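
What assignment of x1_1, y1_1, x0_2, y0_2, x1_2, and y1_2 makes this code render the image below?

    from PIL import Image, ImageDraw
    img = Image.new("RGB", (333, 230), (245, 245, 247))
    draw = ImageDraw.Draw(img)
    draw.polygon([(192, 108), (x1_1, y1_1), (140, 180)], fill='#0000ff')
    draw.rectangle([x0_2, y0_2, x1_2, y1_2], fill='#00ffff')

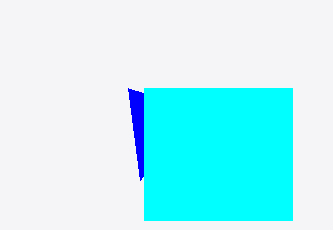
x1_1 = 128
y1_1 = 88
x0_2 = 144
y0_2 = 88
x1_2 = 292
y1_2 = 220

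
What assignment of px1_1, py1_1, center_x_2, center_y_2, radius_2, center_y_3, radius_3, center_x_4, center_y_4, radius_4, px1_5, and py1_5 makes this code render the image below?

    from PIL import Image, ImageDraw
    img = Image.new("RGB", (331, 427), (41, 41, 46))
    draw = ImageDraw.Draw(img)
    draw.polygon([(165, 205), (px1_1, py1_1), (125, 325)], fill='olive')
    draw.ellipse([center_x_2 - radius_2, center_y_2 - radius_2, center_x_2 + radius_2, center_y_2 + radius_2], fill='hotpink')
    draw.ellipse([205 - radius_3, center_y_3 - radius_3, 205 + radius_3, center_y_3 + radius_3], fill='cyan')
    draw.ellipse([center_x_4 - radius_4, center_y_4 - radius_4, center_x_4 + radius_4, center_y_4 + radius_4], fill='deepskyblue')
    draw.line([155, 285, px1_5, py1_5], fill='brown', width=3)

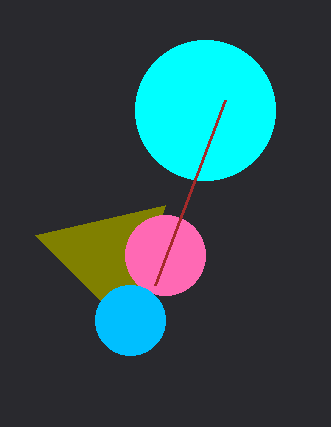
px1_1 = 35
py1_1 = 235
center_x_2 = 165
center_y_2 = 255
radius_2 = 40
center_y_3 = 110
radius_3 = 70
center_x_4 = 130
center_y_4 = 320
radius_4 = 35
px1_5 = 225
py1_5 = 100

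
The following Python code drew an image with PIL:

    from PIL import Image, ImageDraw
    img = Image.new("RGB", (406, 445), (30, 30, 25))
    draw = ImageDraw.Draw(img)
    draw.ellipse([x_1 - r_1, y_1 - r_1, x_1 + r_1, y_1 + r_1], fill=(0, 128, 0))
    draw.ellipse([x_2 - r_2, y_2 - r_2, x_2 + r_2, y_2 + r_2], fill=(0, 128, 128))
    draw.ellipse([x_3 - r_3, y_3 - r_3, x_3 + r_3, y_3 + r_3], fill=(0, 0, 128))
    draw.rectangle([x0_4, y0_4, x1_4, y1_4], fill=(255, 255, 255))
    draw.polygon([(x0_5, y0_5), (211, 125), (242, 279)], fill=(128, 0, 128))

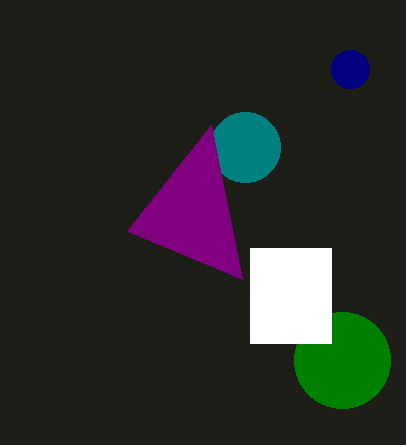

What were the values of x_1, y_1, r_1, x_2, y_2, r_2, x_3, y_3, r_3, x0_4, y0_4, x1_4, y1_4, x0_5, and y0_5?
x_1 = 342, y_1 = 360, r_1 = 48, x_2 = 245, y_2 = 147, r_2 = 35, x_3 = 350, y_3 = 69, r_3 = 19, x0_4 = 250, y0_4 = 248, x1_4 = 331, y1_4 = 343, x0_5 = 127, y0_5 = 231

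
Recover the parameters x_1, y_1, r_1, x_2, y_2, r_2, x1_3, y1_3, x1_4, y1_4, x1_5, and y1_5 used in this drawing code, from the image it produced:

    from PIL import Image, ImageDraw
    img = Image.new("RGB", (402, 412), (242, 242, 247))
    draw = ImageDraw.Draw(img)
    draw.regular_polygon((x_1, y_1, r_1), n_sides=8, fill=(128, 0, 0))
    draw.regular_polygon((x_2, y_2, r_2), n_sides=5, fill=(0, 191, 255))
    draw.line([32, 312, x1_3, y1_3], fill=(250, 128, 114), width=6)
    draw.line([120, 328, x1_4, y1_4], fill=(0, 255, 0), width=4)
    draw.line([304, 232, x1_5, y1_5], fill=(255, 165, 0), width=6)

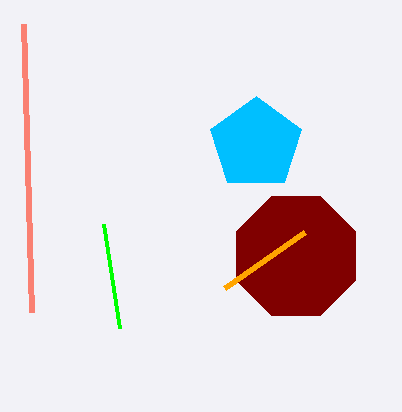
x_1 = 296
y_1 = 256
r_1 = 64
x_2 = 256
y_2 = 144
r_2 = 48
x1_3 = 24
y1_3 = 24
x1_4 = 104
y1_4 = 224
x1_5 = 224
y1_5 = 288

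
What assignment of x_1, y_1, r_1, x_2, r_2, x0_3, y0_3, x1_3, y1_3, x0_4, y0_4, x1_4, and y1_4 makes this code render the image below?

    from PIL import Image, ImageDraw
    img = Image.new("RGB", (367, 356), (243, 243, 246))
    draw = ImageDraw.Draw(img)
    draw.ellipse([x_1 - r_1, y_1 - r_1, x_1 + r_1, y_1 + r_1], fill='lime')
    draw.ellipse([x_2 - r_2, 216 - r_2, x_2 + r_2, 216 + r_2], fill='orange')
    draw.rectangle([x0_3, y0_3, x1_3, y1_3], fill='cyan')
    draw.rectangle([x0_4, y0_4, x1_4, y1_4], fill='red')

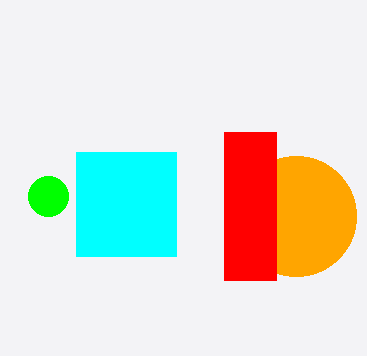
x_1 = 48; y_1 = 196; r_1 = 20; x_2 = 296; r_2 = 60; x0_3 = 76; y0_3 = 152; x1_3 = 176; y1_3 = 256; x0_4 = 224; y0_4 = 132; x1_4 = 276; y1_4 = 280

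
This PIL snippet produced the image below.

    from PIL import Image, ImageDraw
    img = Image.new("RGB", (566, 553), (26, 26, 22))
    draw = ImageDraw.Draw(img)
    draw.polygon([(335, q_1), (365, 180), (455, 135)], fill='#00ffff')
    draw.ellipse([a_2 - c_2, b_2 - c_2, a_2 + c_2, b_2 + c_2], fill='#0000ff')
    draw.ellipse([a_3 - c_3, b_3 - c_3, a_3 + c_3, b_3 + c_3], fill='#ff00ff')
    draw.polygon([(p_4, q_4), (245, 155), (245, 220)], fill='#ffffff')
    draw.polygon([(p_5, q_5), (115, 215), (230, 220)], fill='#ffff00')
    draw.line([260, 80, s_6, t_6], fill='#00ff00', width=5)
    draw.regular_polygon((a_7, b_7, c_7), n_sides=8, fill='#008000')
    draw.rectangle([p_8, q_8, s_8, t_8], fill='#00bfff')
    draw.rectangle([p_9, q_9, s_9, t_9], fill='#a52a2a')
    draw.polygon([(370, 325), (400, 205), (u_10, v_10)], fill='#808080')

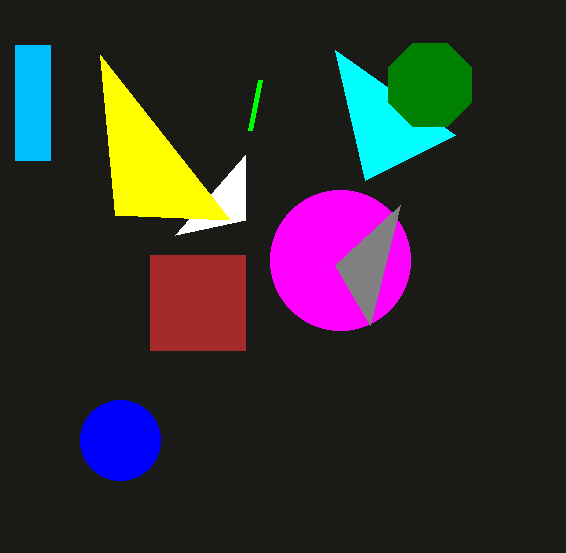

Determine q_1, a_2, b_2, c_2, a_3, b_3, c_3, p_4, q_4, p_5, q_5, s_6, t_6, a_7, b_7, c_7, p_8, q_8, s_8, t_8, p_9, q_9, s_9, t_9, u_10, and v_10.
q_1 = 50; a_2 = 120; b_2 = 440; c_2 = 40; a_3 = 340; b_3 = 260; c_3 = 70; p_4 = 175; q_4 = 235; p_5 = 100; q_5 = 55; s_6 = 250; t_6 = 130; a_7 = 430; b_7 = 85; c_7 = 45; p_8 = 15; q_8 = 45; s_8 = 50; t_8 = 160; p_9 = 150; q_9 = 255; s_9 = 245; t_9 = 350; u_10 = 335; v_10 = 265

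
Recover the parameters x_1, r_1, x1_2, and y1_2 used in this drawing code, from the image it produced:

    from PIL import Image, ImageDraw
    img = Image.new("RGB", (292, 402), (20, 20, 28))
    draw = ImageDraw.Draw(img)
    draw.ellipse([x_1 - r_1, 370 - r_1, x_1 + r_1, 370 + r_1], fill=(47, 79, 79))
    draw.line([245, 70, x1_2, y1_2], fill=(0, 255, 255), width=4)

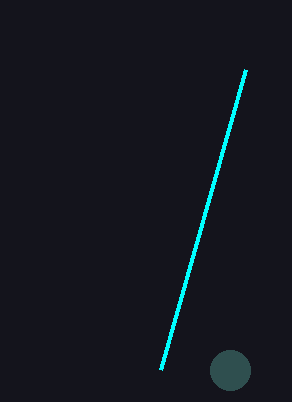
x_1 = 230; r_1 = 20; x1_2 = 160; y1_2 = 370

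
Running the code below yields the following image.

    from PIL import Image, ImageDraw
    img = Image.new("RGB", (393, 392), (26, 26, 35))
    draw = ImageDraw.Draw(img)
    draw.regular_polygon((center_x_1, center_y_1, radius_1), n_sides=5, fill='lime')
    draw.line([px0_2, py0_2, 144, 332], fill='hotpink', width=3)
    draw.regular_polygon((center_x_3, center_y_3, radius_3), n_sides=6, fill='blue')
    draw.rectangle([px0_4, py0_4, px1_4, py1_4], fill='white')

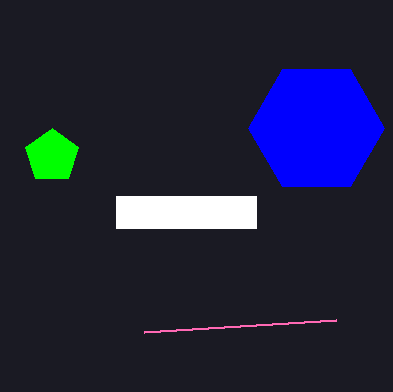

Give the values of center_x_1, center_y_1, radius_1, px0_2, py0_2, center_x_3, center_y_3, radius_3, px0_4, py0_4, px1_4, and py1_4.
center_x_1 = 52; center_y_1 = 156; radius_1 = 28; px0_2 = 336; py0_2 = 320; center_x_3 = 316; center_y_3 = 128; radius_3 = 68; px0_4 = 116; py0_4 = 196; px1_4 = 256; py1_4 = 228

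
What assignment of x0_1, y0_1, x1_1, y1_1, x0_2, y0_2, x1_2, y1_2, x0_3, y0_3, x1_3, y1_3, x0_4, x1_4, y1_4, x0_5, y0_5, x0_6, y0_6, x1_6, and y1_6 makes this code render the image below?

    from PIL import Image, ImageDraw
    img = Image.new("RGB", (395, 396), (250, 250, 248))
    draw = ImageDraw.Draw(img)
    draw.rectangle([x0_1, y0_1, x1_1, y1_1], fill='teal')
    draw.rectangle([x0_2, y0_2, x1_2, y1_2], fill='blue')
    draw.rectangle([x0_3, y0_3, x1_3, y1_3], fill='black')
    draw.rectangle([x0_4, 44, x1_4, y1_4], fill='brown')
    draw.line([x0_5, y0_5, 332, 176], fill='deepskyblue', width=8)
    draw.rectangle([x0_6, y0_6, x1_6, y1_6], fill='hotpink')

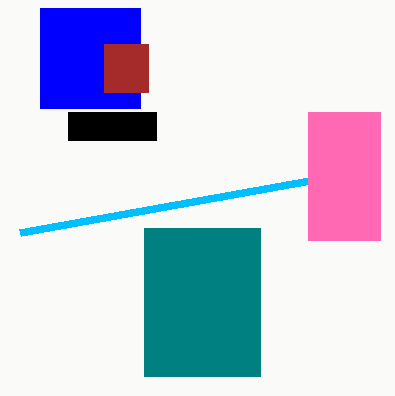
x0_1 = 144, y0_1 = 228, x1_1 = 260, y1_1 = 376, x0_2 = 40, y0_2 = 8, x1_2 = 140, y1_2 = 108, x0_3 = 68, y0_3 = 112, x1_3 = 156, y1_3 = 140, x0_4 = 104, x1_4 = 148, y1_4 = 92, x0_5 = 20, y0_5 = 232, x0_6 = 308, y0_6 = 112, x1_6 = 380, y1_6 = 240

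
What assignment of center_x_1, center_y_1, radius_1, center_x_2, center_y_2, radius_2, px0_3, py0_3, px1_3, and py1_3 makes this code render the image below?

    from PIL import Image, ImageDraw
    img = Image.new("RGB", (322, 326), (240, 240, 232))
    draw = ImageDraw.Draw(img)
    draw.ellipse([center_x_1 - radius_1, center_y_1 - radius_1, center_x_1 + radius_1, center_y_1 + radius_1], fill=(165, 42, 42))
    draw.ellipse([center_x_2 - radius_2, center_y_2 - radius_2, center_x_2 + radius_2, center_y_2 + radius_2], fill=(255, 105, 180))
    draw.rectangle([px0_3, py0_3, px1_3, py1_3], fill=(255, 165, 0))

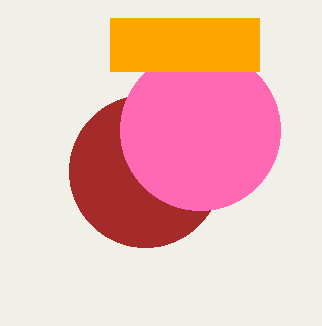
center_x_1 = 145; center_y_1 = 171; radius_1 = 76; center_x_2 = 200; center_y_2 = 130; radius_2 = 80; px0_3 = 110; py0_3 = 18; px1_3 = 259; py1_3 = 71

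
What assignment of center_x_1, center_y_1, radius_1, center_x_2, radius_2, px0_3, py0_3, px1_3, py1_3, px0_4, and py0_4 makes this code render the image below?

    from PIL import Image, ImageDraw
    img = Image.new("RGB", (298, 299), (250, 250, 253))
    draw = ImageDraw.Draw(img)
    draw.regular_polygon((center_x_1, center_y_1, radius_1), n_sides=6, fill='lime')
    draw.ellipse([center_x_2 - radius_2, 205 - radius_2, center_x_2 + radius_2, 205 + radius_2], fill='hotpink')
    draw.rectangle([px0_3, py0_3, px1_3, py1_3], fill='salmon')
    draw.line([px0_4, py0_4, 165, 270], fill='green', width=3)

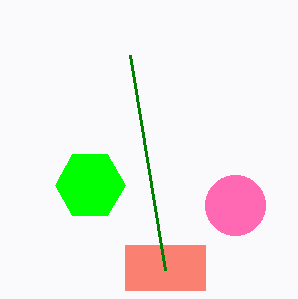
center_x_1 = 90
center_y_1 = 185
radius_1 = 35
center_x_2 = 235
radius_2 = 30
px0_3 = 125
py0_3 = 245
px1_3 = 205
py1_3 = 290
px0_4 = 130
py0_4 = 55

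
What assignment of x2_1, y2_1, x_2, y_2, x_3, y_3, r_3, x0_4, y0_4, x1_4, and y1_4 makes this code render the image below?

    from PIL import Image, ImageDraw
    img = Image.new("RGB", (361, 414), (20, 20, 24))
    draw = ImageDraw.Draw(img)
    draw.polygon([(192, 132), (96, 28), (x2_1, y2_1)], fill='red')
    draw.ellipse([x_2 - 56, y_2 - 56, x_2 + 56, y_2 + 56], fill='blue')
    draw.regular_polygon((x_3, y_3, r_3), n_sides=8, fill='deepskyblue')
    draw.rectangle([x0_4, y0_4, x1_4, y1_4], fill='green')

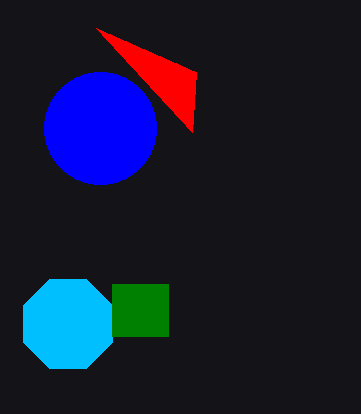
x2_1 = 196, y2_1 = 72, x_2 = 100, y_2 = 128, x_3 = 68, y_3 = 324, r_3 = 48, x0_4 = 112, y0_4 = 284, x1_4 = 168, y1_4 = 336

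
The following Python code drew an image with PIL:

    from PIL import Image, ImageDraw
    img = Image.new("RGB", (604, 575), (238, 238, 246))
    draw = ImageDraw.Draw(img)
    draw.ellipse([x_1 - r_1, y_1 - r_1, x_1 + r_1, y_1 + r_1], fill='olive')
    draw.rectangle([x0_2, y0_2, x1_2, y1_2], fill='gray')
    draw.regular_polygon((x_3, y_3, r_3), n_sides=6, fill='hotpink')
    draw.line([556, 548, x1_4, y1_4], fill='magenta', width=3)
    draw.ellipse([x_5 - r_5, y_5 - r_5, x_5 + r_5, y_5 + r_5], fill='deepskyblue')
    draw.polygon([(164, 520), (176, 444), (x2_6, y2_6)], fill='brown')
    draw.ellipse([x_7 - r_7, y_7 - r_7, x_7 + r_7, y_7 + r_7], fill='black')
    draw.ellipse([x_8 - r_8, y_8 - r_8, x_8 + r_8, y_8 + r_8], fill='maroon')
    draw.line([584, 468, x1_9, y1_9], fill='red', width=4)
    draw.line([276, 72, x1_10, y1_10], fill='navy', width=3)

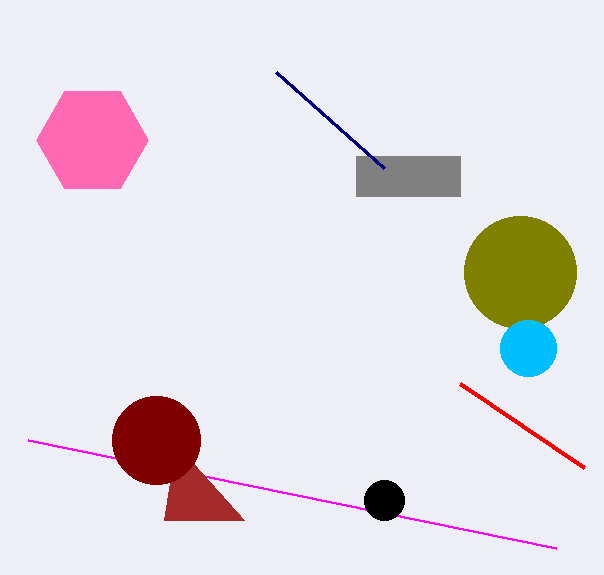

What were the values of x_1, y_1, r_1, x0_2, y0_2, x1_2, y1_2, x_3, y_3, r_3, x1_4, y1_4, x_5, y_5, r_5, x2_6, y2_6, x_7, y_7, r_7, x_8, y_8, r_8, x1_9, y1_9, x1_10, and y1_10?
x_1 = 520, y_1 = 272, r_1 = 56, x0_2 = 356, y0_2 = 156, x1_2 = 460, y1_2 = 196, x_3 = 92, y_3 = 140, r_3 = 56, x1_4 = 28, y1_4 = 440, x_5 = 528, y_5 = 348, r_5 = 28, x2_6 = 244, y2_6 = 520, x_7 = 384, y_7 = 500, r_7 = 20, x_8 = 156, y_8 = 440, r_8 = 44, x1_9 = 460, y1_9 = 384, x1_10 = 384, y1_10 = 168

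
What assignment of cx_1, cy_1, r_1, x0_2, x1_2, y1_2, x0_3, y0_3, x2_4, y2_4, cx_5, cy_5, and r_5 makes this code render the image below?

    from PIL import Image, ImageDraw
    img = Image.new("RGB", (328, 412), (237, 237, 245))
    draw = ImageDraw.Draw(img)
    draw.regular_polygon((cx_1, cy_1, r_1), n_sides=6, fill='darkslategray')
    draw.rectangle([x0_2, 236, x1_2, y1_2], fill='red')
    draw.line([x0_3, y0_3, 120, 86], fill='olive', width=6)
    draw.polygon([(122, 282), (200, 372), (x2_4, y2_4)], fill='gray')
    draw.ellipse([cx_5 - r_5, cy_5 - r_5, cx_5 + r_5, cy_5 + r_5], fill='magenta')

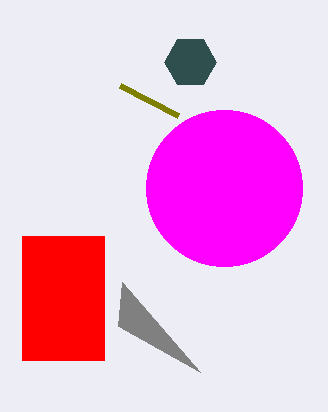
cx_1 = 190; cy_1 = 62; r_1 = 26; x0_2 = 22; x1_2 = 104; y1_2 = 360; x0_3 = 178; y0_3 = 116; x2_4 = 118; y2_4 = 326; cx_5 = 224; cy_5 = 188; r_5 = 78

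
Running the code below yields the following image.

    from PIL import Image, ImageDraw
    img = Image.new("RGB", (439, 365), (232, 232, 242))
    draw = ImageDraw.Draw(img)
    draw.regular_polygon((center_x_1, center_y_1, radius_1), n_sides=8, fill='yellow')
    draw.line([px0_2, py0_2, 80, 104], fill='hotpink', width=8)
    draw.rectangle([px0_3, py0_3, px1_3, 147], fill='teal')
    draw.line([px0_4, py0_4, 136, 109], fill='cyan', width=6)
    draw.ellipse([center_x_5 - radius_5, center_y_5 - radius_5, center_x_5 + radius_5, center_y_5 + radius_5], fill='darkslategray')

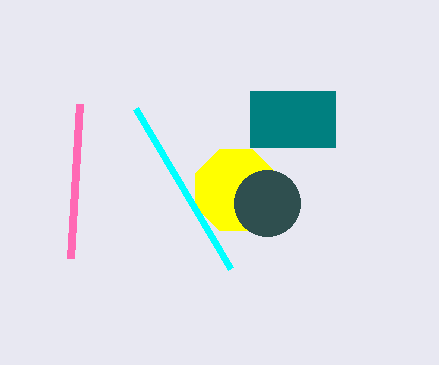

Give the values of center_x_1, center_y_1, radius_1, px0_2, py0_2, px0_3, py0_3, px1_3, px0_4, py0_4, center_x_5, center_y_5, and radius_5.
center_x_1 = 236; center_y_1 = 190; radius_1 = 44; px0_2 = 71; py0_2 = 258; px0_3 = 250; py0_3 = 91; px1_3 = 335; px0_4 = 231; py0_4 = 269; center_x_5 = 267; center_y_5 = 203; radius_5 = 33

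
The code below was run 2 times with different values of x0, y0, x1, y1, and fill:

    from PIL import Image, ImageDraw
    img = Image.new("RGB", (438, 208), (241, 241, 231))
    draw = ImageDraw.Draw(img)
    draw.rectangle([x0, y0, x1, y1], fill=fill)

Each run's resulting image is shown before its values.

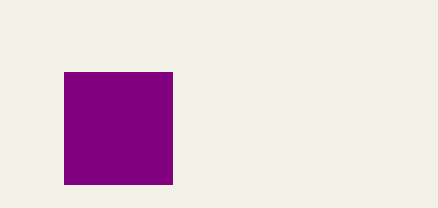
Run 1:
x0 = 64, y0 = 72, x1 = 172, y1 = 184, fill = 'purple'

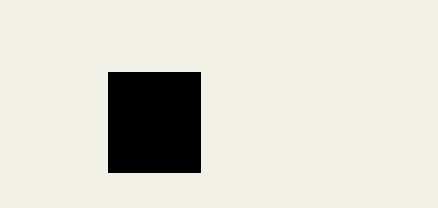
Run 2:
x0 = 108; y0 = 72; x1 = 200; y1 = 172; fill = 'black'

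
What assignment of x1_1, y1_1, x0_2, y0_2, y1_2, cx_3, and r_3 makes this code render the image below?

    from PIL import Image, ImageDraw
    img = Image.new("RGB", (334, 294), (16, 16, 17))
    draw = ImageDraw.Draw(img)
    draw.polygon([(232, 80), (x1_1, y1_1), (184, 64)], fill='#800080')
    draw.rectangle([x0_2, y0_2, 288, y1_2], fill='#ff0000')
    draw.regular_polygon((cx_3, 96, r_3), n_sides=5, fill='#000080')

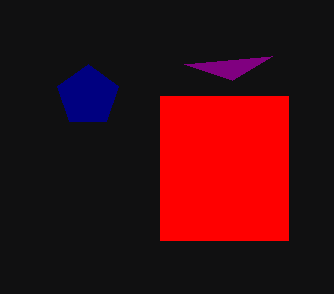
x1_1 = 272
y1_1 = 56
x0_2 = 160
y0_2 = 96
y1_2 = 240
cx_3 = 88
r_3 = 32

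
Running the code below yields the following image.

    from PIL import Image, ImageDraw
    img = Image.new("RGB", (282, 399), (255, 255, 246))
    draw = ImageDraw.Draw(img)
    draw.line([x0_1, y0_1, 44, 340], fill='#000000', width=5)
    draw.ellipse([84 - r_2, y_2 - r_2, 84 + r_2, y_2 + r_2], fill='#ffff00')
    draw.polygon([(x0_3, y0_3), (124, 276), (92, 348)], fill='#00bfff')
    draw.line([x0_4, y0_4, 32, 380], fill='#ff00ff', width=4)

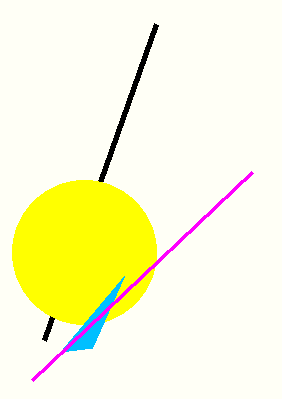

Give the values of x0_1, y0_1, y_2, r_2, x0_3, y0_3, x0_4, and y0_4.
x0_1 = 156; y0_1 = 24; y_2 = 252; r_2 = 72; x0_3 = 60; y0_3 = 352; x0_4 = 252; y0_4 = 172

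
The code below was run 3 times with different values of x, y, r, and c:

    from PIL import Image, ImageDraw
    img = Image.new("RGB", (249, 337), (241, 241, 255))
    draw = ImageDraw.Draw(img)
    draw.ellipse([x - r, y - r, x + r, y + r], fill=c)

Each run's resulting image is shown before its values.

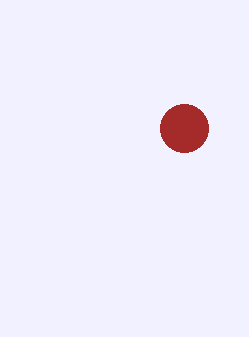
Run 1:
x = 184
y = 128
r = 24
c = 'brown'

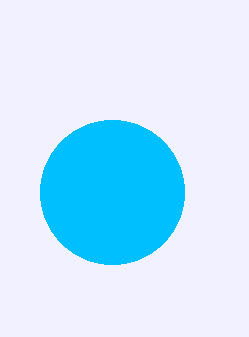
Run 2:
x = 112, y = 192, r = 72, c = 'deepskyblue'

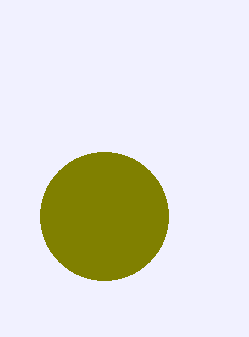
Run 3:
x = 104
y = 216
r = 64
c = 'olive'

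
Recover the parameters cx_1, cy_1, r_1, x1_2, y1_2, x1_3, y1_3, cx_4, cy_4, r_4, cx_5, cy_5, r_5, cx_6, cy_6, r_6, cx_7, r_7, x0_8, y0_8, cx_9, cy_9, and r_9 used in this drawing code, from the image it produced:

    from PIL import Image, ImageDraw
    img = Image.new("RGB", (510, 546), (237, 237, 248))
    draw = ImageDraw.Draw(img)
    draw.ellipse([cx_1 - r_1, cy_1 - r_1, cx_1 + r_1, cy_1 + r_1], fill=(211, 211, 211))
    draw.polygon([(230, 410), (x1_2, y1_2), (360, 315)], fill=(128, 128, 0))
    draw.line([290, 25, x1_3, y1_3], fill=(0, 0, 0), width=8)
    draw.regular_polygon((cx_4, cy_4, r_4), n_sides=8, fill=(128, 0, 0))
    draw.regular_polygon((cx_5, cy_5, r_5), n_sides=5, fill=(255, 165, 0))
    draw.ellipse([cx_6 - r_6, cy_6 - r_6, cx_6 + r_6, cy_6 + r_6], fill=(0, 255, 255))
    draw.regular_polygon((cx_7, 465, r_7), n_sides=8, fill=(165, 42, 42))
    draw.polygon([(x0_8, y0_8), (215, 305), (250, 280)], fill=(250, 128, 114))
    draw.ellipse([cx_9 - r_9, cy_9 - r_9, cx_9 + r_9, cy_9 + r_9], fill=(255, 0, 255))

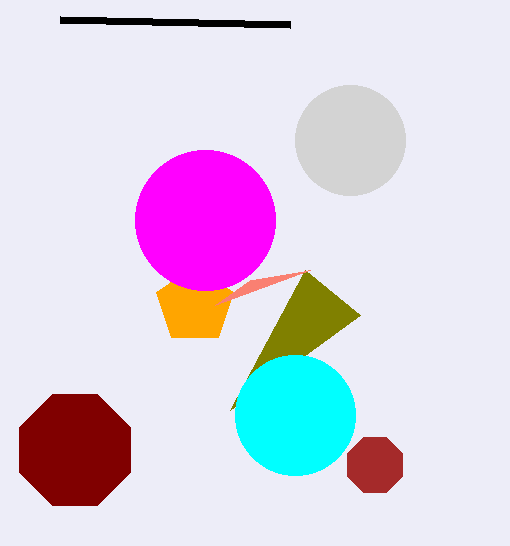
cx_1 = 350, cy_1 = 140, r_1 = 55, x1_2 = 305, y1_2 = 270, x1_3 = 60, y1_3 = 20, cx_4 = 75, cy_4 = 450, r_4 = 60, cx_5 = 195, cy_5 = 305, r_5 = 40, cx_6 = 295, cy_6 = 415, r_6 = 60, cx_7 = 375, r_7 = 30, x0_8 = 310, y0_8 = 270, cx_9 = 205, cy_9 = 220, r_9 = 70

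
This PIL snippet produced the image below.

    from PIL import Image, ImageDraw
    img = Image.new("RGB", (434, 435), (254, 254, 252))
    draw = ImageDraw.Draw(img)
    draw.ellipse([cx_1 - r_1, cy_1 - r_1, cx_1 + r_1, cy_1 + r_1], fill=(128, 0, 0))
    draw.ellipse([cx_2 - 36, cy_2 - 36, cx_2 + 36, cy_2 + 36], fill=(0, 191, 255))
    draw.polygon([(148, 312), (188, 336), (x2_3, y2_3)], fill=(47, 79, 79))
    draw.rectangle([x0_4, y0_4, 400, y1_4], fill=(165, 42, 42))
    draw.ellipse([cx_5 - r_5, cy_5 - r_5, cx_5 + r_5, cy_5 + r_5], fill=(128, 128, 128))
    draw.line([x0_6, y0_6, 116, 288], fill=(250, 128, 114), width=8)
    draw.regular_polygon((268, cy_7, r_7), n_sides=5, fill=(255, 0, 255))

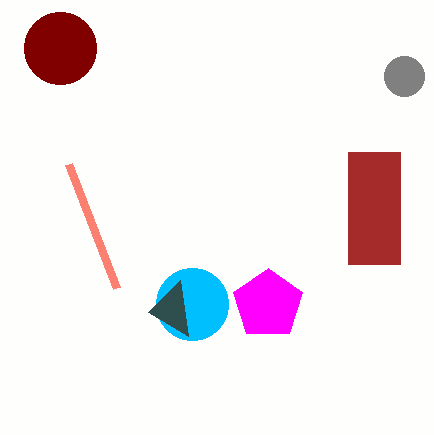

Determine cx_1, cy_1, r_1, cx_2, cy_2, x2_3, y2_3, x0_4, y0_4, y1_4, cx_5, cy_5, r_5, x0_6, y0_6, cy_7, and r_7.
cx_1 = 60, cy_1 = 48, r_1 = 36, cx_2 = 192, cy_2 = 304, x2_3 = 180, y2_3 = 280, x0_4 = 348, y0_4 = 152, y1_4 = 264, cx_5 = 404, cy_5 = 76, r_5 = 20, x0_6 = 68, y0_6 = 164, cy_7 = 304, r_7 = 36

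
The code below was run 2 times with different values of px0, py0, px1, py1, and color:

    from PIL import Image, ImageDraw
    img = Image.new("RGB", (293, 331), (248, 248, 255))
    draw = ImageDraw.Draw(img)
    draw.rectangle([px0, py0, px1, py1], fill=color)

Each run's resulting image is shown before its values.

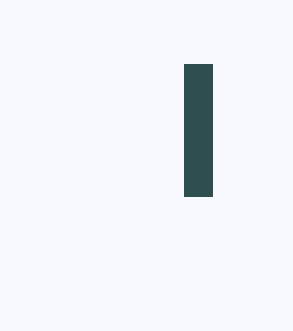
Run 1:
px0 = 184
py0 = 64
px1 = 212
py1 = 196
color = 'darkslategray'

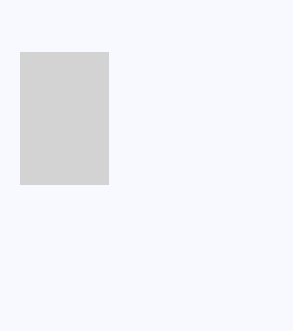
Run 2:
px0 = 20; py0 = 52; px1 = 108; py1 = 184; color = 'lightgray'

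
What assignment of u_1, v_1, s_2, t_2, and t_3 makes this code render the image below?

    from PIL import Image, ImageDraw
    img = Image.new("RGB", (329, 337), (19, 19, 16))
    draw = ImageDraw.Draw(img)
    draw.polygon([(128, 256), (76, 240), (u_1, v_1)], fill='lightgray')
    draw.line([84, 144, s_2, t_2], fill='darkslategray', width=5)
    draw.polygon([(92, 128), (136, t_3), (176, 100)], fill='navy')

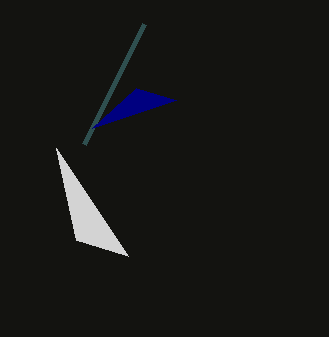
u_1 = 56
v_1 = 148
s_2 = 144
t_2 = 24
t_3 = 88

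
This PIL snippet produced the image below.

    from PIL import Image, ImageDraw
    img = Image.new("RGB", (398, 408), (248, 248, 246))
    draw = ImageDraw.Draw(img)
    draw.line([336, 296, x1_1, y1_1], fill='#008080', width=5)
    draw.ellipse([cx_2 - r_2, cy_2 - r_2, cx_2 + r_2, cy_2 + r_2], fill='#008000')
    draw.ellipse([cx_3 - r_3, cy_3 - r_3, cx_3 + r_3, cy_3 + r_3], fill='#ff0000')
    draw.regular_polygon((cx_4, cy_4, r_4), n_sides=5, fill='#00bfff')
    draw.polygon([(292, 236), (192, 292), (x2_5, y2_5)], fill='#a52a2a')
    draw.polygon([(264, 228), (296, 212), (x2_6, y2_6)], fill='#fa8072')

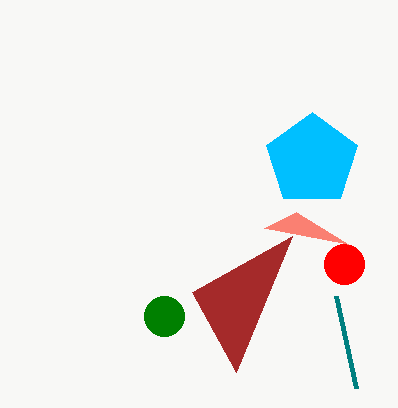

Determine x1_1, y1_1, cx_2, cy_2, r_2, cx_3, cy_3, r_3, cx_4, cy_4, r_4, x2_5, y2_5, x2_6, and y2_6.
x1_1 = 356
y1_1 = 388
cx_2 = 164
cy_2 = 316
r_2 = 20
cx_3 = 344
cy_3 = 264
r_3 = 20
cx_4 = 312
cy_4 = 160
r_4 = 48
x2_5 = 236
y2_5 = 372
x2_6 = 348
y2_6 = 244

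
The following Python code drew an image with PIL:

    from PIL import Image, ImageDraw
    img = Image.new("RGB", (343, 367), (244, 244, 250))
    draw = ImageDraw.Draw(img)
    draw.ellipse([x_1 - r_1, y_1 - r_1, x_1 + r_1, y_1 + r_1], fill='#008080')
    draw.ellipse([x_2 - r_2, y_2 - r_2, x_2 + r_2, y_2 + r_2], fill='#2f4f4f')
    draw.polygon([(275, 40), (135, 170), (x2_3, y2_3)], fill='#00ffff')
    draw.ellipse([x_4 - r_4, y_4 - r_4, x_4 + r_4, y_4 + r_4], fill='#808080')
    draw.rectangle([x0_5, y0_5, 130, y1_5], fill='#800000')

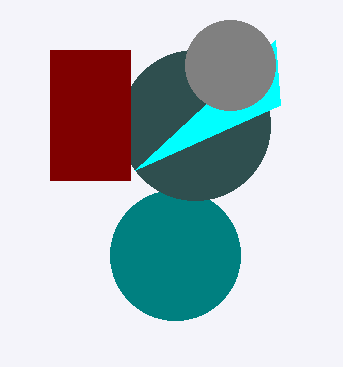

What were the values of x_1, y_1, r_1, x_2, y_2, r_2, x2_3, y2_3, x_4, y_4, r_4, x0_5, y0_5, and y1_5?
x_1 = 175
y_1 = 255
r_1 = 65
x_2 = 195
y_2 = 125
r_2 = 75
x2_3 = 280
y2_3 = 105
x_4 = 230
y_4 = 65
r_4 = 45
x0_5 = 50
y0_5 = 50
y1_5 = 180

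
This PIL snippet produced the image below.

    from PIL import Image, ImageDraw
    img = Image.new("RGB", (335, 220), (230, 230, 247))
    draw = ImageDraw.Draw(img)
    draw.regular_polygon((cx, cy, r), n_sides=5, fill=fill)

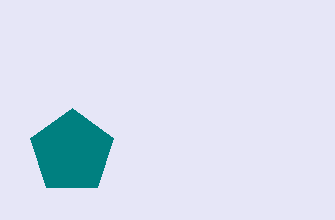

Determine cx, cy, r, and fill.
cx = 72
cy = 152
r = 44
fill = 'teal'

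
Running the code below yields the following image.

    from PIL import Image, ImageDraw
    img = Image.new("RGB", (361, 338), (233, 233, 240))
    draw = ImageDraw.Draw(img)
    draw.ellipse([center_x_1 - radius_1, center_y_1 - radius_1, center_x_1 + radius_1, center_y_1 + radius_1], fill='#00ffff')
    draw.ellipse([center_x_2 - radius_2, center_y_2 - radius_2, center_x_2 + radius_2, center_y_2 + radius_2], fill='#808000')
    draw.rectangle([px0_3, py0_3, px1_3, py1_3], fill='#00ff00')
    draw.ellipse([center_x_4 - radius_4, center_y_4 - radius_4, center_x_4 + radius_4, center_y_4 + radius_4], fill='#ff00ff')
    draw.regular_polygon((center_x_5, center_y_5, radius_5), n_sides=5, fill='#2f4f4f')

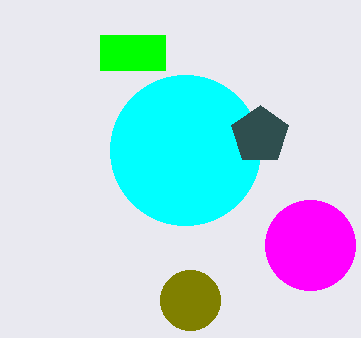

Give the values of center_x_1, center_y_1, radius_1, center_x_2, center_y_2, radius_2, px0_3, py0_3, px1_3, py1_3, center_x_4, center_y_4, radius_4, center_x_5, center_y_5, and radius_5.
center_x_1 = 185
center_y_1 = 150
radius_1 = 75
center_x_2 = 190
center_y_2 = 300
radius_2 = 30
px0_3 = 100
py0_3 = 35
px1_3 = 165
py1_3 = 70
center_x_4 = 310
center_y_4 = 245
radius_4 = 45
center_x_5 = 260
center_y_5 = 135
radius_5 = 30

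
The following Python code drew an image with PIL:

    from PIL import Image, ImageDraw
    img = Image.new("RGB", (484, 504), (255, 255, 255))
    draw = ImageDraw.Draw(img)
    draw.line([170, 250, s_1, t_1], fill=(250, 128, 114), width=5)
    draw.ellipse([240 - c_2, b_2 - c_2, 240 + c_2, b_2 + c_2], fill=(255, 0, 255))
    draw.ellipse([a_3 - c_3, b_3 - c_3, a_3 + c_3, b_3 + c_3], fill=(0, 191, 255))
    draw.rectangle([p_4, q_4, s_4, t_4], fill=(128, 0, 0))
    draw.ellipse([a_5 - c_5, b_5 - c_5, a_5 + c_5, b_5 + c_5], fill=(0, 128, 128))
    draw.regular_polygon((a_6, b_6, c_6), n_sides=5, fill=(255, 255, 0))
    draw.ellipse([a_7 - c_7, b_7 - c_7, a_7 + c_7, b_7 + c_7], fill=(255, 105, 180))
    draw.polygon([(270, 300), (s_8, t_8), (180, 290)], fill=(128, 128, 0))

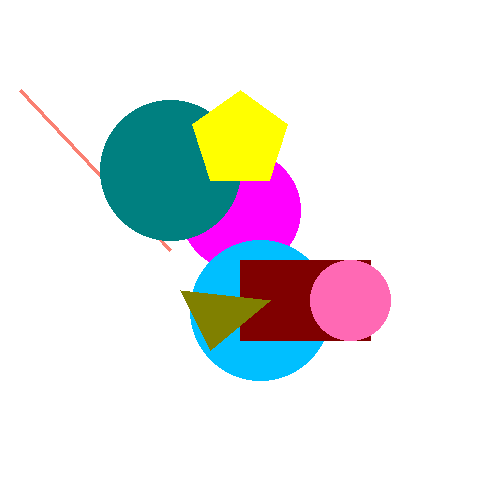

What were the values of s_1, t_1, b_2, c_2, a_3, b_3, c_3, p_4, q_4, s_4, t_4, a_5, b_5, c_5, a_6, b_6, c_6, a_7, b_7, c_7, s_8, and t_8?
s_1 = 20
t_1 = 90
b_2 = 210
c_2 = 60
a_3 = 260
b_3 = 310
c_3 = 70
p_4 = 240
q_4 = 260
s_4 = 370
t_4 = 340
a_5 = 170
b_5 = 170
c_5 = 70
a_6 = 240
b_6 = 140
c_6 = 50
a_7 = 350
b_7 = 300
c_7 = 40
s_8 = 210
t_8 = 350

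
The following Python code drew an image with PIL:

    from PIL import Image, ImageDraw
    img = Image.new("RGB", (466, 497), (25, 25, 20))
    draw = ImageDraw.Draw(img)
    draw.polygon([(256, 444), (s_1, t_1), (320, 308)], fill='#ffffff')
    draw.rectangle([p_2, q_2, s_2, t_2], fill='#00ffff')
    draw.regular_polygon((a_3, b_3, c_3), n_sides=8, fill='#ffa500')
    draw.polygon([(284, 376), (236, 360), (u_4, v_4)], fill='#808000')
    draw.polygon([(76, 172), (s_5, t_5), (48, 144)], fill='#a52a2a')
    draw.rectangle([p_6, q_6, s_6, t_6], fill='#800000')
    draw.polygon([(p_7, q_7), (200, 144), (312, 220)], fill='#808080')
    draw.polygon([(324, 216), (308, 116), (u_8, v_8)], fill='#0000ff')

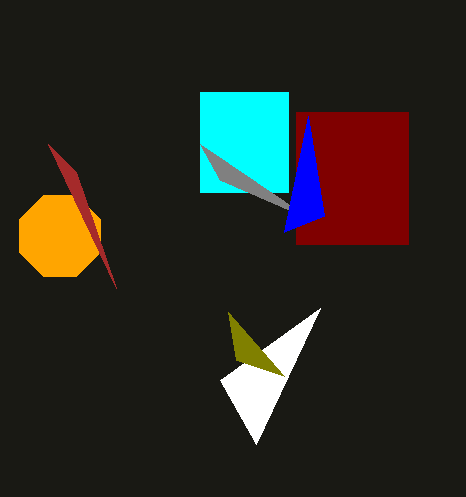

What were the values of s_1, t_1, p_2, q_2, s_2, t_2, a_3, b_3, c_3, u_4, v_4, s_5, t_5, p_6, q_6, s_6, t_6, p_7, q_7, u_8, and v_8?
s_1 = 220
t_1 = 380
p_2 = 200
q_2 = 92
s_2 = 288
t_2 = 192
a_3 = 60
b_3 = 236
c_3 = 44
u_4 = 228
v_4 = 312
s_5 = 116
t_5 = 288
p_6 = 296
q_6 = 112
s_6 = 408
t_6 = 244
p_7 = 220
q_7 = 180
u_8 = 284
v_8 = 232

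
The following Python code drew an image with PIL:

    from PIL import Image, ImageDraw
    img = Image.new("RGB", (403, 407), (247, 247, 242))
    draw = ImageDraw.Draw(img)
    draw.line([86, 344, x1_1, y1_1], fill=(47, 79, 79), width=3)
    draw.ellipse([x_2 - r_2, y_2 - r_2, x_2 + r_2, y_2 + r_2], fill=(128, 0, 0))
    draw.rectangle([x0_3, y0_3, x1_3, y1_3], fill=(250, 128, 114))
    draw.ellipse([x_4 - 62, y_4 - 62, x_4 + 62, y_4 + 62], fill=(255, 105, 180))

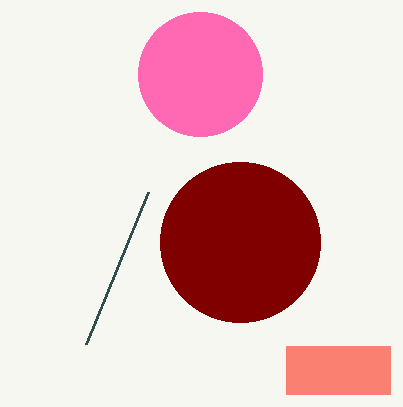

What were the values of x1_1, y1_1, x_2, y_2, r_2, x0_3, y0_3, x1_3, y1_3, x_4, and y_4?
x1_1 = 148
y1_1 = 192
x_2 = 240
y_2 = 242
r_2 = 80
x0_3 = 286
y0_3 = 346
x1_3 = 390
y1_3 = 394
x_4 = 200
y_4 = 74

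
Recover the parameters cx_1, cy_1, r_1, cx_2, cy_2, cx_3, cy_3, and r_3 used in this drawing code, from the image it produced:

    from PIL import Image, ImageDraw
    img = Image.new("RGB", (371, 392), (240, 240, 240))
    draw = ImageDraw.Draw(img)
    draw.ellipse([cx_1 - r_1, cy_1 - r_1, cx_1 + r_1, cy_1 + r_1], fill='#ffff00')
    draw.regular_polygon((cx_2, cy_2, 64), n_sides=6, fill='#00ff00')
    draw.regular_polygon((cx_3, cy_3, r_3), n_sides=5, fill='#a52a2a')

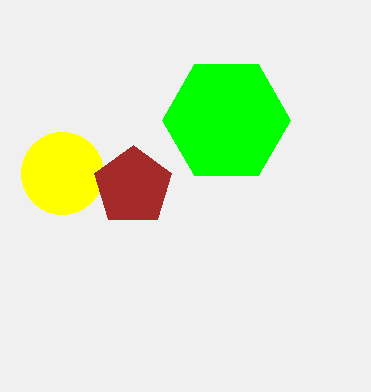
cx_1 = 62, cy_1 = 173, r_1 = 41, cx_2 = 226, cy_2 = 120, cx_3 = 133, cy_3 = 186, r_3 = 41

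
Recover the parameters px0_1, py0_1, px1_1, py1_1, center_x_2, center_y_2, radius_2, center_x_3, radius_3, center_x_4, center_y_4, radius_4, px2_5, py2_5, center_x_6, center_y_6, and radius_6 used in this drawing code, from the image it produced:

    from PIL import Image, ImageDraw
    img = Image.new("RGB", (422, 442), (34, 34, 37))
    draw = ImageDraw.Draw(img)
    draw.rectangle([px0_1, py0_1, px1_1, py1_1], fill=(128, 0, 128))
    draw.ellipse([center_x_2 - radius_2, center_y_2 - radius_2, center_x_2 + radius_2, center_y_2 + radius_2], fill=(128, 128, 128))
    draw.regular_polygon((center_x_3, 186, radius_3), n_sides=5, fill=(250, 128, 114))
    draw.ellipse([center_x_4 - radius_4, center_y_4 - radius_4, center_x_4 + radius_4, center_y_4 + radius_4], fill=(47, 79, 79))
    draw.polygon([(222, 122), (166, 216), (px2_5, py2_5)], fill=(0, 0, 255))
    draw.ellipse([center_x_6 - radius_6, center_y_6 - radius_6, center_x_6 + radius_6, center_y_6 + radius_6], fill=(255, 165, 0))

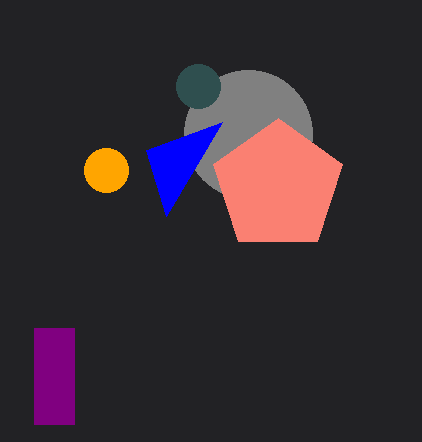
px0_1 = 34
py0_1 = 328
px1_1 = 74
py1_1 = 424
center_x_2 = 248
center_y_2 = 134
radius_2 = 64
center_x_3 = 278
radius_3 = 68
center_x_4 = 198
center_y_4 = 86
radius_4 = 22
px2_5 = 146
py2_5 = 150
center_x_6 = 106
center_y_6 = 170
radius_6 = 22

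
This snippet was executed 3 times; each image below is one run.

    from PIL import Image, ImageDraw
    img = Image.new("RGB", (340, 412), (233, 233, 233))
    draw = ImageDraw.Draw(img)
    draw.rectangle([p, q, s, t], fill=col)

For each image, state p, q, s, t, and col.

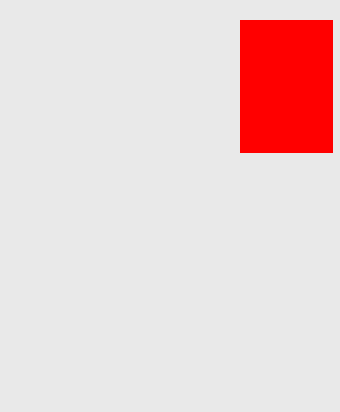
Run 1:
p = 240, q = 20, s = 332, t = 152, col = 'red'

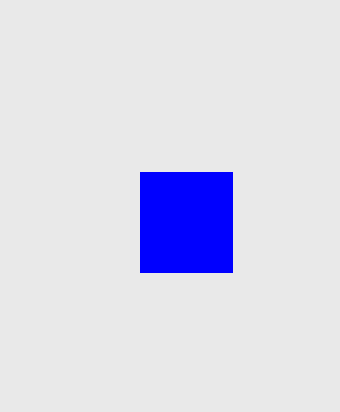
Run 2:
p = 140, q = 172, s = 232, t = 272, col = 'blue'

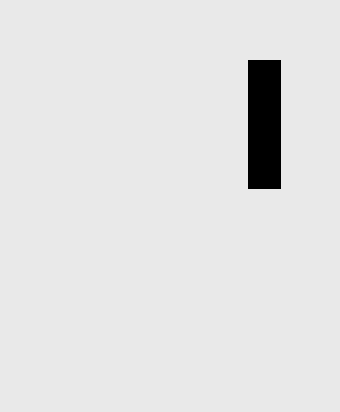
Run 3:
p = 248; q = 60; s = 280; t = 188; col = 'black'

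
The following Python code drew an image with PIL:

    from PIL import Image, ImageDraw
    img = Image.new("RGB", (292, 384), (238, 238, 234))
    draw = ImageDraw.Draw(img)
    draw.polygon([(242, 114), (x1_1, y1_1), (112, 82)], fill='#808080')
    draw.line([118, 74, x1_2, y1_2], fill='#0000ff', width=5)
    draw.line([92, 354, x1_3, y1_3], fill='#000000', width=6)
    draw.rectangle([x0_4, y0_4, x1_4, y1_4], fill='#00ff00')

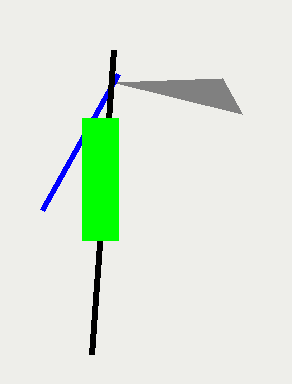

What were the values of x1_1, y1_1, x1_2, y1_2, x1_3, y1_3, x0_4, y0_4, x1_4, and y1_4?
x1_1 = 222, y1_1 = 78, x1_2 = 42, y1_2 = 210, x1_3 = 114, y1_3 = 50, x0_4 = 82, y0_4 = 118, x1_4 = 118, y1_4 = 240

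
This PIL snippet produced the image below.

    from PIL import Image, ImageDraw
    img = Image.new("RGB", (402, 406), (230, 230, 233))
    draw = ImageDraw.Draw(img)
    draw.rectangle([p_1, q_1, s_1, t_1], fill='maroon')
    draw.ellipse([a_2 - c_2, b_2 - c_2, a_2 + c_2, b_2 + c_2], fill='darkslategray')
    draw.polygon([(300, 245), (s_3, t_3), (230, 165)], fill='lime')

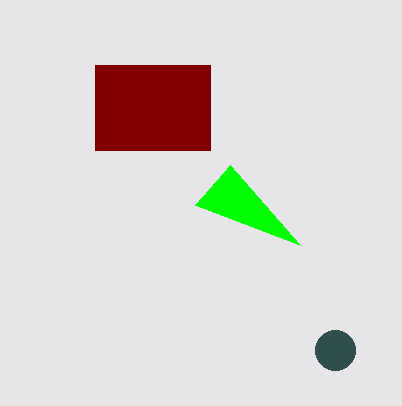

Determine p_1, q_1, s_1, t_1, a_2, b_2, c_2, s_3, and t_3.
p_1 = 95, q_1 = 65, s_1 = 210, t_1 = 150, a_2 = 335, b_2 = 350, c_2 = 20, s_3 = 195, t_3 = 205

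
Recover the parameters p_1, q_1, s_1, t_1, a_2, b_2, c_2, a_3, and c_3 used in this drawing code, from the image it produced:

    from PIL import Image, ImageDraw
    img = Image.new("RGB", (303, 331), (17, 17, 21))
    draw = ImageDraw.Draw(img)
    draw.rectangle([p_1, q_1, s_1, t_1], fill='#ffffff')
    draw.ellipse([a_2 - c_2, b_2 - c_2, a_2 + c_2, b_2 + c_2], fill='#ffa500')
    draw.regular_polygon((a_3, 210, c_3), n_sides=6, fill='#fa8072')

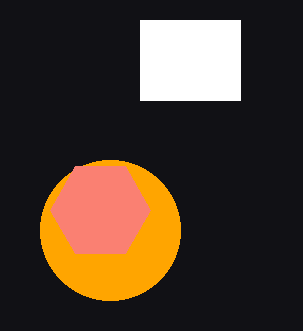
p_1 = 140; q_1 = 20; s_1 = 240; t_1 = 100; a_2 = 110; b_2 = 230; c_2 = 70; a_3 = 100; c_3 = 50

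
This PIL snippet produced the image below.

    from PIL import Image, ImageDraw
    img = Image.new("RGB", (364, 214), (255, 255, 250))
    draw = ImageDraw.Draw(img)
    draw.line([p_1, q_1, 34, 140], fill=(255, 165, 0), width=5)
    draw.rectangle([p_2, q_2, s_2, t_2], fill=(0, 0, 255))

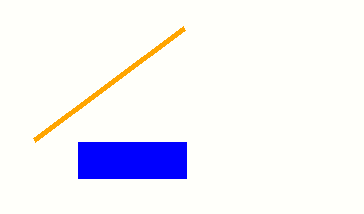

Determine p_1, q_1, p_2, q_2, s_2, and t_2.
p_1 = 184
q_1 = 28
p_2 = 78
q_2 = 142
s_2 = 186
t_2 = 178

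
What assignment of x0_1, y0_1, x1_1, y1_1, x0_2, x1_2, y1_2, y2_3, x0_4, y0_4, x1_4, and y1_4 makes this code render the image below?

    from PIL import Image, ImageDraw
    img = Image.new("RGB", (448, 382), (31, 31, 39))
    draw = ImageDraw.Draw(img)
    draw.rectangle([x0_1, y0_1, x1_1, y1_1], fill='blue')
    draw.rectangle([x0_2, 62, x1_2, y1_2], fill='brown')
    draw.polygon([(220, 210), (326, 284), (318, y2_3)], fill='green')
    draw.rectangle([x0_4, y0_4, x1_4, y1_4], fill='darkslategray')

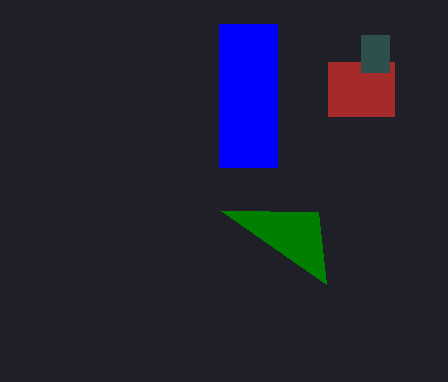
x0_1 = 219, y0_1 = 24, x1_1 = 277, y1_1 = 167, x0_2 = 328, x1_2 = 394, y1_2 = 116, y2_3 = 212, x0_4 = 361, y0_4 = 35, x1_4 = 389, y1_4 = 72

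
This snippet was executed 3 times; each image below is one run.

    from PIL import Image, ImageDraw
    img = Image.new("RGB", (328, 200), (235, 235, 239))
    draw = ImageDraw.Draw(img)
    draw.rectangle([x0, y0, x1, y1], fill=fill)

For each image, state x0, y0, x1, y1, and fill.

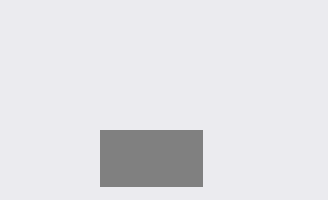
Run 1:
x0 = 100, y0 = 130, x1 = 202, y1 = 186, fill = 'gray'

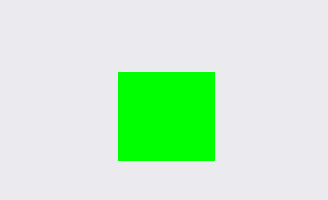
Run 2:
x0 = 118
y0 = 72
x1 = 214
y1 = 160
fill = 'lime'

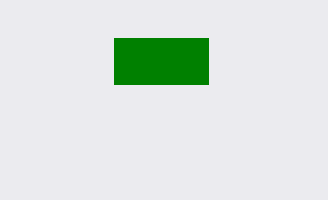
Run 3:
x0 = 114; y0 = 38; x1 = 208; y1 = 84; fill = 'green'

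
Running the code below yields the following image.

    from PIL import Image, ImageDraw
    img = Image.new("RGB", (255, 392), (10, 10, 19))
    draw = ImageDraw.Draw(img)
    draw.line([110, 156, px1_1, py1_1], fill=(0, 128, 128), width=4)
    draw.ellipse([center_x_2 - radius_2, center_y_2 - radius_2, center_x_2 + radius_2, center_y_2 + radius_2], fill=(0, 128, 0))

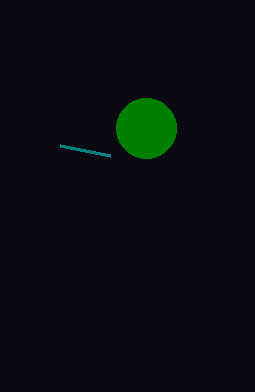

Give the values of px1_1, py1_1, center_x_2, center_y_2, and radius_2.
px1_1 = 60
py1_1 = 146
center_x_2 = 146
center_y_2 = 128
radius_2 = 30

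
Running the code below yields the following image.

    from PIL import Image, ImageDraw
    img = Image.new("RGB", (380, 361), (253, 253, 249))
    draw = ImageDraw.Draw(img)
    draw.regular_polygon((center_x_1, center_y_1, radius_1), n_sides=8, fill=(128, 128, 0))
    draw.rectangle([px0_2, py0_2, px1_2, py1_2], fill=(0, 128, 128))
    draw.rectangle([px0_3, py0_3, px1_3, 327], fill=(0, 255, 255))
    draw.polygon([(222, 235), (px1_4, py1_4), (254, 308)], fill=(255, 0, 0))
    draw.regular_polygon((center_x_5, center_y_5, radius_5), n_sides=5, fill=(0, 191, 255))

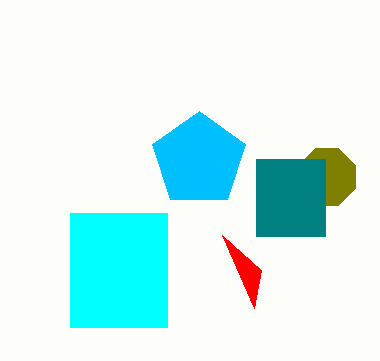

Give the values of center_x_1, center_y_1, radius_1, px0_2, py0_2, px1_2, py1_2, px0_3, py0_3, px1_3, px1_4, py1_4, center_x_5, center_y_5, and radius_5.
center_x_1 = 327
center_y_1 = 177
radius_1 = 31
px0_2 = 256
py0_2 = 159
px1_2 = 325
py1_2 = 236
px0_3 = 70
py0_3 = 213
px1_3 = 167
px1_4 = 261
py1_4 = 270
center_x_5 = 199
center_y_5 = 160
radius_5 = 49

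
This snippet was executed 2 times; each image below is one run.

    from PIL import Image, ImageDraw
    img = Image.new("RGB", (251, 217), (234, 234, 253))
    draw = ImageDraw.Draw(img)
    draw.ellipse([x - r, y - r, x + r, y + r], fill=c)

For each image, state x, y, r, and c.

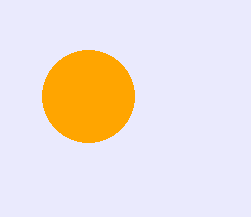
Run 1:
x = 88; y = 96; r = 46; c = 'orange'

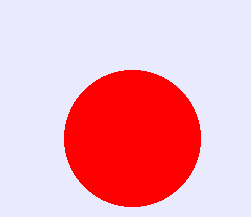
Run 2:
x = 132; y = 138; r = 68; c = 'red'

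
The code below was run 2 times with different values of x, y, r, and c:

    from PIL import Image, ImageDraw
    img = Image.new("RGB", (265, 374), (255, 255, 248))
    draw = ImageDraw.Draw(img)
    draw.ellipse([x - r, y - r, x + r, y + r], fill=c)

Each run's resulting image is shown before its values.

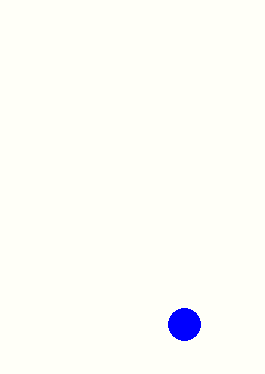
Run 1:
x = 184
y = 324
r = 16
c = 'blue'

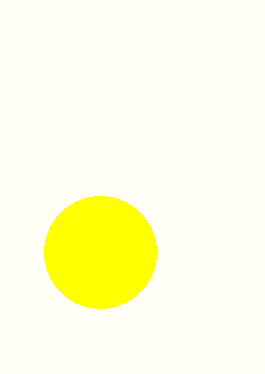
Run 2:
x = 100
y = 252
r = 56
c = 'yellow'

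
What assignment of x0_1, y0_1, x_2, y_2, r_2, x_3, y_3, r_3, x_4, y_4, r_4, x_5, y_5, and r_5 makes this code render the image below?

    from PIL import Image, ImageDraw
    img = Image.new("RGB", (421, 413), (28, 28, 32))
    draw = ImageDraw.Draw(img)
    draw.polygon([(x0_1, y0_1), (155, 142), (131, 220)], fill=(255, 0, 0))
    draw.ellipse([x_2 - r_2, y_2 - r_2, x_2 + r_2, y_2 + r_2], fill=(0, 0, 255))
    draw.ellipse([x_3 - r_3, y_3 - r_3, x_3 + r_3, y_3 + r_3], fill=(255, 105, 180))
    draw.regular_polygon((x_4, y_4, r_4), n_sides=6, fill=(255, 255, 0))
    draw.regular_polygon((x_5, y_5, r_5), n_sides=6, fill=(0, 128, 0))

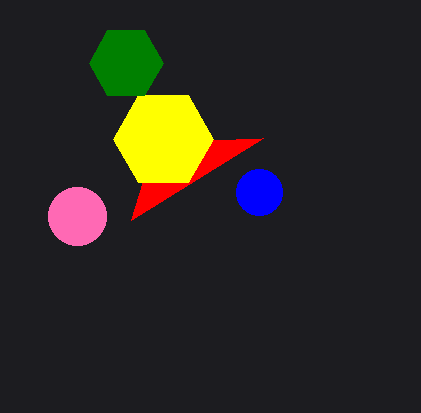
x0_1 = 263
y0_1 = 138
x_2 = 259
y_2 = 192
r_2 = 23
x_3 = 77
y_3 = 216
r_3 = 29
x_4 = 163
y_4 = 139
r_4 = 50
x_5 = 126
y_5 = 63
r_5 = 37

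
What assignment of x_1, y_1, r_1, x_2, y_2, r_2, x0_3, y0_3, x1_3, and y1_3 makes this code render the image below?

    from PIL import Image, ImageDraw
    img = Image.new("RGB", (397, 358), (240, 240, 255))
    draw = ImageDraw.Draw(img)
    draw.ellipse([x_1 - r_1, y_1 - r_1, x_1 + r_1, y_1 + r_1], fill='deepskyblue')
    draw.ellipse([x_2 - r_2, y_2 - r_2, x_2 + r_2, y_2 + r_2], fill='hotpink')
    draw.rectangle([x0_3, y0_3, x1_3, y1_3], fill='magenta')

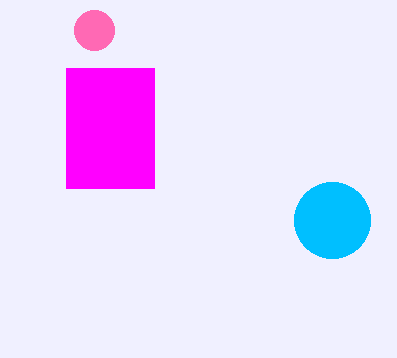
x_1 = 332; y_1 = 220; r_1 = 38; x_2 = 94; y_2 = 30; r_2 = 20; x0_3 = 66; y0_3 = 68; x1_3 = 154; y1_3 = 188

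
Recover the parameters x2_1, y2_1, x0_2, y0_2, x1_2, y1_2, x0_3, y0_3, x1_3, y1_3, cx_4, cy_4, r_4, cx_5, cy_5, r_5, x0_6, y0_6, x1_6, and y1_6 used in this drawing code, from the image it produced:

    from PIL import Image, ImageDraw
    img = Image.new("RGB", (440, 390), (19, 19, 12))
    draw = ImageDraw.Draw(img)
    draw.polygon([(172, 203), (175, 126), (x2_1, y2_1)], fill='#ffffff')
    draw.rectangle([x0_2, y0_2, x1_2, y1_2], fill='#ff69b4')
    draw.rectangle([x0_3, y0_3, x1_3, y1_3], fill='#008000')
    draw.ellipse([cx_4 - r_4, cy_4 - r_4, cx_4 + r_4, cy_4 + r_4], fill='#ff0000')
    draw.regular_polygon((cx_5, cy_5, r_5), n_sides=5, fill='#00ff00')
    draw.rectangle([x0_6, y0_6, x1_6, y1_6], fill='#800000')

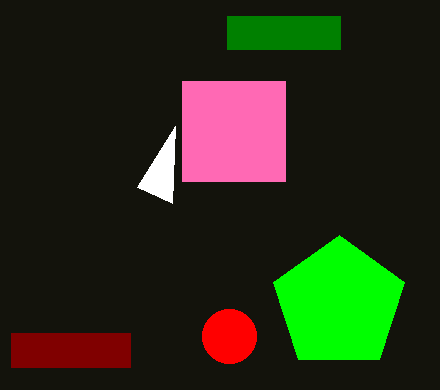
x2_1 = 137; y2_1 = 187; x0_2 = 182; y0_2 = 81; x1_2 = 285; y1_2 = 181; x0_3 = 227; y0_3 = 16; x1_3 = 340; y1_3 = 49; cx_4 = 229; cy_4 = 336; r_4 = 27; cx_5 = 339; cy_5 = 304; r_5 = 69; x0_6 = 11; y0_6 = 333; x1_6 = 130; y1_6 = 367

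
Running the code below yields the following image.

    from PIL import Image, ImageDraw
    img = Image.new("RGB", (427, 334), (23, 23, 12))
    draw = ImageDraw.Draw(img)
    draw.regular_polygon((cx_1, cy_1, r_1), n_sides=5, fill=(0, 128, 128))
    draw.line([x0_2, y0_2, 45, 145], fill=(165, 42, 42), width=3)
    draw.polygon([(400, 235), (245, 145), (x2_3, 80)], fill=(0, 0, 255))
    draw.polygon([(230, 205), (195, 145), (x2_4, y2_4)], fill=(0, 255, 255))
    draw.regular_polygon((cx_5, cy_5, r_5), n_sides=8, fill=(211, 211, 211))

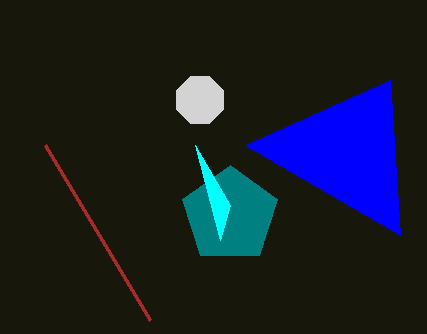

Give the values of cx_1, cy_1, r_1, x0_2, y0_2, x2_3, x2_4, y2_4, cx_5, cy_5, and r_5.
cx_1 = 230; cy_1 = 215; r_1 = 50; x0_2 = 150; y0_2 = 320; x2_3 = 390; x2_4 = 220; y2_4 = 240; cx_5 = 200; cy_5 = 100; r_5 = 25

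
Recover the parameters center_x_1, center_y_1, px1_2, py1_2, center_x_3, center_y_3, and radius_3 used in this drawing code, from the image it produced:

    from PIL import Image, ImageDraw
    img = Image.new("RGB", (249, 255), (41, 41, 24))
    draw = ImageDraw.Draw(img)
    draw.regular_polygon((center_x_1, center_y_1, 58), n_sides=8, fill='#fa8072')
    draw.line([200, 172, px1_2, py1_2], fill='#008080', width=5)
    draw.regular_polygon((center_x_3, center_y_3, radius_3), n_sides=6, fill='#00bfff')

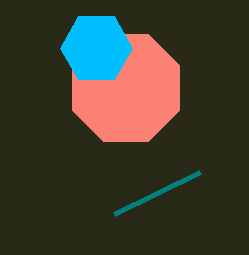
center_x_1 = 126
center_y_1 = 88
px1_2 = 114
py1_2 = 214
center_x_3 = 96
center_y_3 = 48
radius_3 = 36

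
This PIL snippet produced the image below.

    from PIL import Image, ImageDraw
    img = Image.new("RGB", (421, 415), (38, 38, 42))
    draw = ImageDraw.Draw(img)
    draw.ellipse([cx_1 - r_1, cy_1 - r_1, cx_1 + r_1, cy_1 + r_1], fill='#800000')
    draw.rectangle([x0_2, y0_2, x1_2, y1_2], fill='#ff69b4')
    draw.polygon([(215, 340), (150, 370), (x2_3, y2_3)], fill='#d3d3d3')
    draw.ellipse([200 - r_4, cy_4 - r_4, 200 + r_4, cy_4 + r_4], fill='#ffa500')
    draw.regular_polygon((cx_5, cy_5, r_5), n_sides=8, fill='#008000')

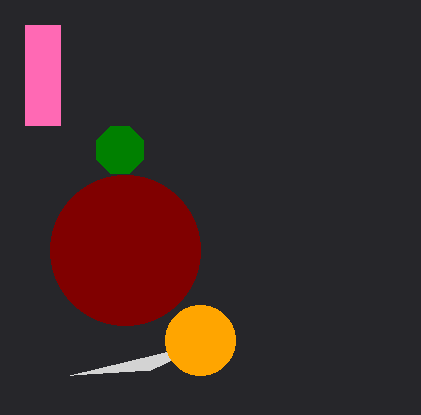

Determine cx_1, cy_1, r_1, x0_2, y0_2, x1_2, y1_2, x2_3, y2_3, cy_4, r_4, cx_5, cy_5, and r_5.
cx_1 = 125
cy_1 = 250
r_1 = 75
x0_2 = 25
y0_2 = 25
x1_2 = 60
y1_2 = 125
x2_3 = 70
y2_3 = 375
cy_4 = 340
r_4 = 35
cx_5 = 120
cy_5 = 150
r_5 = 25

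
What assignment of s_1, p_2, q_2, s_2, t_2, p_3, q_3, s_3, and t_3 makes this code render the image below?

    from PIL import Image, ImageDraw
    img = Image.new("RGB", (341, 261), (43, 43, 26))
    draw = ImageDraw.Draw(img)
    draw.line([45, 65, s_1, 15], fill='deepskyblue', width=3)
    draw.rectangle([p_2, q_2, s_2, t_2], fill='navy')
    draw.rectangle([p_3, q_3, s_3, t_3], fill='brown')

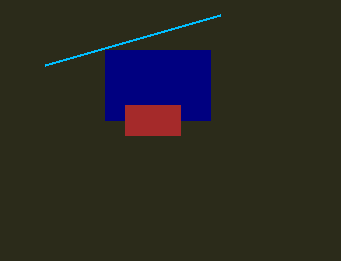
s_1 = 220, p_2 = 105, q_2 = 50, s_2 = 210, t_2 = 120, p_3 = 125, q_3 = 105, s_3 = 180, t_3 = 135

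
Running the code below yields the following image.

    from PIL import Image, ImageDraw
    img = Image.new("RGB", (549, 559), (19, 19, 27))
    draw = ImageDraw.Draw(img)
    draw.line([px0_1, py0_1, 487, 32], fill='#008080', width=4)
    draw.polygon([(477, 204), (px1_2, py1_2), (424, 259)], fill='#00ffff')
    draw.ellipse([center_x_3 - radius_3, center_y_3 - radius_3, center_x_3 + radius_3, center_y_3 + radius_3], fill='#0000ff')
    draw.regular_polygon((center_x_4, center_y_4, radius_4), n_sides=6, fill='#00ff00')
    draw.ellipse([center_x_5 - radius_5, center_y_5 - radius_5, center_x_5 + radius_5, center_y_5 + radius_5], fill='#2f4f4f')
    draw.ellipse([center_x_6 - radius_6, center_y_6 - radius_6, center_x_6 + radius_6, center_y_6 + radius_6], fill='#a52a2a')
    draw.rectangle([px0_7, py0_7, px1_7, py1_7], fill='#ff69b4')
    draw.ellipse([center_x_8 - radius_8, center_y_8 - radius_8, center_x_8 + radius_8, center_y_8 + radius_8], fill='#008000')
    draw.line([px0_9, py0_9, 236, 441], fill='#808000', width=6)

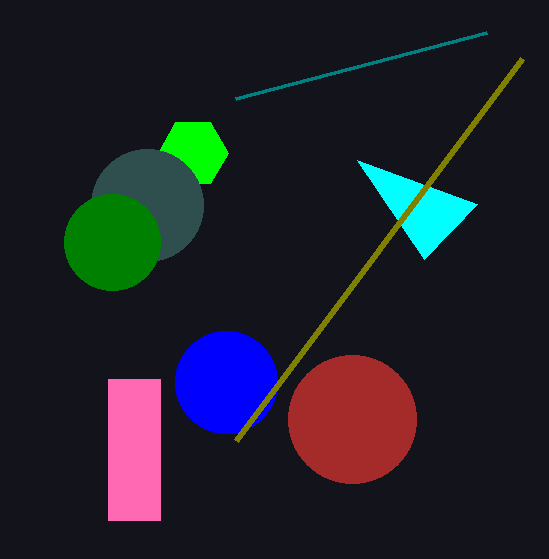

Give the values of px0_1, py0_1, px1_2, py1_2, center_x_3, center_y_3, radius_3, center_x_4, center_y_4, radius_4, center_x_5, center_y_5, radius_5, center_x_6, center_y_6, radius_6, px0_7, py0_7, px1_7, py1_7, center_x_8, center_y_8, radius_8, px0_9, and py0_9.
px0_1 = 236
py0_1 = 98
px1_2 = 357
py1_2 = 160
center_x_3 = 226
center_y_3 = 382
radius_3 = 51
center_x_4 = 193
center_y_4 = 153
radius_4 = 35
center_x_5 = 147
center_y_5 = 205
radius_5 = 56
center_x_6 = 352
center_y_6 = 419
radius_6 = 64
px0_7 = 108
py0_7 = 379
px1_7 = 160
py1_7 = 520
center_x_8 = 112
center_y_8 = 242
radius_8 = 48
px0_9 = 522
py0_9 = 59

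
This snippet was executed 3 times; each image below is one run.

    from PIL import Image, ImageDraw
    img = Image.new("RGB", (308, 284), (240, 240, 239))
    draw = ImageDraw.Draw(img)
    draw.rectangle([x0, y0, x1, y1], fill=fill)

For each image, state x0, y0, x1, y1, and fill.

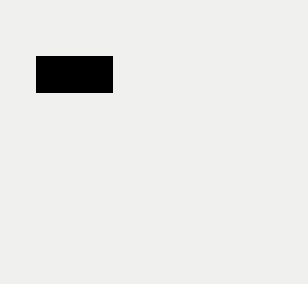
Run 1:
x0 = 36, y0 = 56, x1 = 112, y1 = 92, fill = 'black'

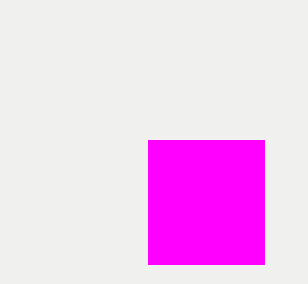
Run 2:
x0 = 148; y0 = 140; x1 = 264; y1 = 264; fill = 'magenta'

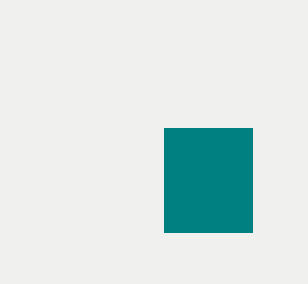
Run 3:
x0 = 164; y0 = 128; x1 = 252; y1 = 232; fill = 'teal'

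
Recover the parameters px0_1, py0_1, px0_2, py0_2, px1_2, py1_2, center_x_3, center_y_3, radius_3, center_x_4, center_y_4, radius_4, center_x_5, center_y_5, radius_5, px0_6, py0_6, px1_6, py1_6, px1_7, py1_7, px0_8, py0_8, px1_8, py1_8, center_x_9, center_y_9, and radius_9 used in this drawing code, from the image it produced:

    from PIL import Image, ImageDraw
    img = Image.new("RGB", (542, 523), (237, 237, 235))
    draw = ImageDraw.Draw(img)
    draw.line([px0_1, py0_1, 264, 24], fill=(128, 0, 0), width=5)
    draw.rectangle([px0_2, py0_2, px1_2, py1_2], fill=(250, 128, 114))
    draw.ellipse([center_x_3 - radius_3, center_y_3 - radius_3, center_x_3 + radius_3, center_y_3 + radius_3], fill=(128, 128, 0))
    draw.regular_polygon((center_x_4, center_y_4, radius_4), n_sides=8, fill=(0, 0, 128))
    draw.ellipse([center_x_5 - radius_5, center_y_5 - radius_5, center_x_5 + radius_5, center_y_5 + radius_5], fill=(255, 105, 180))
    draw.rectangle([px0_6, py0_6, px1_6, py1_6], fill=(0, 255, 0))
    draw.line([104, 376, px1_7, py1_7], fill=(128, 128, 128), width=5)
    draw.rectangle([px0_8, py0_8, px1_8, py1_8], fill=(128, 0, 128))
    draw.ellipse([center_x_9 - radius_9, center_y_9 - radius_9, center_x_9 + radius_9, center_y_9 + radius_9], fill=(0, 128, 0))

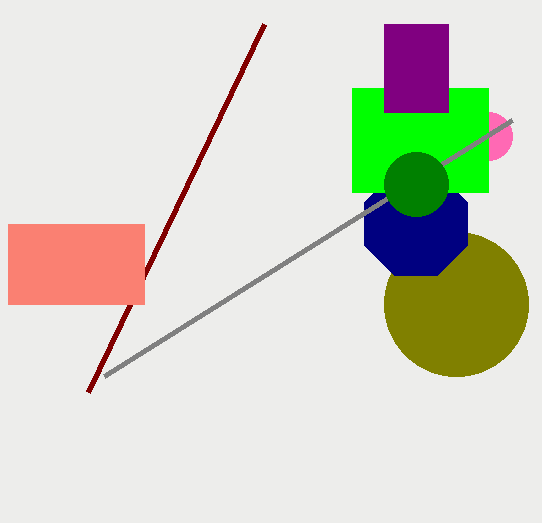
px0_1 = 88
py0_1 = 392
px0_2 = 8
py0_2 = 224
px1_2 = 144
py1_2 = 304
center_x_3 = 456
center_y_3 = 304
radius_3 = 72
center_x_4 = 416
center_y_4 = 224
radius_4 = 56
center_x_5 = 488
center_y_5 = 136
radius_5 = 24
px0_6 = 352
py0_6 = 88
px1_6 = 488
py1_6 = 192
px1_7 = 512
py1_7 = 120
px0_8 = 384
py0_8 = 24
px1_8 = 448
py1_8 = 112
center_x_9 = 416
center_y_9 = 184
radius_9 = 32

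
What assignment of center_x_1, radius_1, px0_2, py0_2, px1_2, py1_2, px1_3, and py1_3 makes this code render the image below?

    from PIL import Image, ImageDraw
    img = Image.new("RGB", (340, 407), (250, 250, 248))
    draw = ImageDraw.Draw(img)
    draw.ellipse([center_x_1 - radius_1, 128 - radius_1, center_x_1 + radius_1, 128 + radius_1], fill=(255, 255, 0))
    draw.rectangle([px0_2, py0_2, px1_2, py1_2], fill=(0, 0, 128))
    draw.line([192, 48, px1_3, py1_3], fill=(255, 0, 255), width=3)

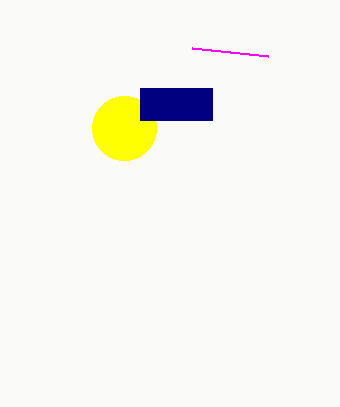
center_x_1 = 124; radius_1 = 32; px0_2 = 140; py0_2 = 88; px1_2 = 212; py1_2 = 120; px1_3 = 268; py1_3 = 56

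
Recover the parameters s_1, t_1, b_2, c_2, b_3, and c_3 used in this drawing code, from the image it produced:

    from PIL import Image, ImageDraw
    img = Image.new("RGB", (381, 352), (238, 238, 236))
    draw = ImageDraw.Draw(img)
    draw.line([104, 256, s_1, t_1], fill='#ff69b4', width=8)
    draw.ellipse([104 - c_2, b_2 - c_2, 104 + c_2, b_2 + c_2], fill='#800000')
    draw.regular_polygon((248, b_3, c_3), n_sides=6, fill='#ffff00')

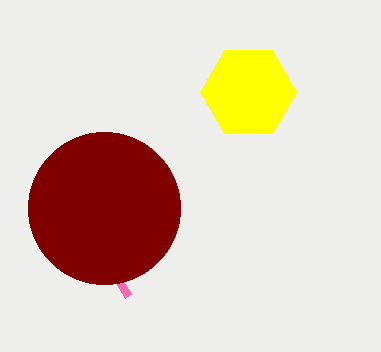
s_1 = 128, t_1 = 296, b_2 = 208, c_2 = 76, b_3 = 92, c_3 = 48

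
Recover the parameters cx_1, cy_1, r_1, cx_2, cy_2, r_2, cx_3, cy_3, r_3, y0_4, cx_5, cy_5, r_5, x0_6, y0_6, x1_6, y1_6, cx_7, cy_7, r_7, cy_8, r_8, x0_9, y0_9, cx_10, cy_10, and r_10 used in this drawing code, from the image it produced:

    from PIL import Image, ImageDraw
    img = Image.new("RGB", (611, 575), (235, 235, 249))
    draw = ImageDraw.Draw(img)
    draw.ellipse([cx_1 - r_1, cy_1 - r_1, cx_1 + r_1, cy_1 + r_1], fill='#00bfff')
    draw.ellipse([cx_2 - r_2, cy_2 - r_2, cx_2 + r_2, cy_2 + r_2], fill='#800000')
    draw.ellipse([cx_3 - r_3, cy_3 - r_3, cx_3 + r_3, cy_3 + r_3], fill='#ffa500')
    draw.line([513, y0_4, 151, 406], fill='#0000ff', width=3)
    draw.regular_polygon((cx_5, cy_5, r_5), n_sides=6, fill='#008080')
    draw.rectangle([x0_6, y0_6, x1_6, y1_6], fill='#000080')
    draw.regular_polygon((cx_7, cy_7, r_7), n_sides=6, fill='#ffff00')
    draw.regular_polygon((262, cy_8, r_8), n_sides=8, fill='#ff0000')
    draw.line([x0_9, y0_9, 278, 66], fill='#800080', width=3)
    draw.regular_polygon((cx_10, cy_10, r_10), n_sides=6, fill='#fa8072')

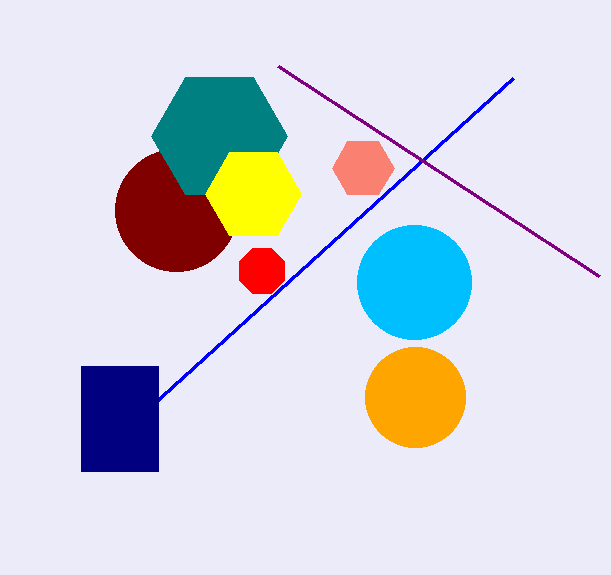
cx_1 = 414
cy_1 = 282
r_1 = 57
cx_2 = 176
cy_2 = 210
r_2 = 61
cx_3 = 415
cy_3 = 397
r_3 = 50
y0_4 = 78
cx_5 = 219
cy_5 = 136
r_5 = 68
x0_6 = 81
y0_6 = 366
x1_6 = 158
y1_6 = 471
cx_7 = 253
cy_7 = 194
r_7 = 48
cy_8 = 271
r_8 = 24
x0_9 = 599
y0_9 = 276
cx_10 = 363
cy_10 = 168
r_10 = 31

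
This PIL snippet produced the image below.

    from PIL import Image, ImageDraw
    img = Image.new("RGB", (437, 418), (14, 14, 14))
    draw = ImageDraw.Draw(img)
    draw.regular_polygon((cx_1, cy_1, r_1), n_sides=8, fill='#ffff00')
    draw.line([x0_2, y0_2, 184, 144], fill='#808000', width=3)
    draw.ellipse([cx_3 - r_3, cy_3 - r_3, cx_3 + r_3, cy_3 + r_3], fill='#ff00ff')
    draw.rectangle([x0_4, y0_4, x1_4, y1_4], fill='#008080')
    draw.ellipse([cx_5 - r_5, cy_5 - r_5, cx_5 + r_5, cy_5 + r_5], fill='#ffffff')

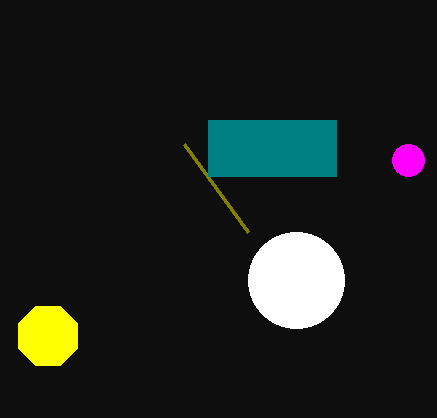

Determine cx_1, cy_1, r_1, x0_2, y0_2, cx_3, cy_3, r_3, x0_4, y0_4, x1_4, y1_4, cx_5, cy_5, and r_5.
cx_1 = 48; cy_1 = 336; r_1 = 32; x0_2 = 248; y0_2 = 232; cx_3 = 408; cy_3 = 160; r_3 = 16; x0_4 = 208; y0_4 = 120; x1_4 = 336; y1_4 = 176; cx_5 = 296; cy_5 = 280; r_5 = 48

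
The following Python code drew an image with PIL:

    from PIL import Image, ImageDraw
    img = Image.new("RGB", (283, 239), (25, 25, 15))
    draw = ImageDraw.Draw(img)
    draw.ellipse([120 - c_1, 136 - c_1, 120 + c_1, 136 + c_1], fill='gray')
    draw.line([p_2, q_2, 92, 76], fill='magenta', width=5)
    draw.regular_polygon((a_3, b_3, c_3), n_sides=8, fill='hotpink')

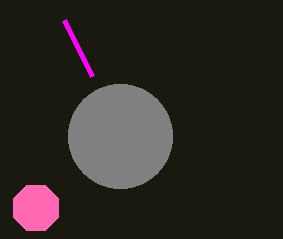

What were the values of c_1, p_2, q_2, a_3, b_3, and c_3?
c_1 = 52, p_2 = 64, q_2 = 20, a_3 = 36, b_3 = 208, c_3 = 24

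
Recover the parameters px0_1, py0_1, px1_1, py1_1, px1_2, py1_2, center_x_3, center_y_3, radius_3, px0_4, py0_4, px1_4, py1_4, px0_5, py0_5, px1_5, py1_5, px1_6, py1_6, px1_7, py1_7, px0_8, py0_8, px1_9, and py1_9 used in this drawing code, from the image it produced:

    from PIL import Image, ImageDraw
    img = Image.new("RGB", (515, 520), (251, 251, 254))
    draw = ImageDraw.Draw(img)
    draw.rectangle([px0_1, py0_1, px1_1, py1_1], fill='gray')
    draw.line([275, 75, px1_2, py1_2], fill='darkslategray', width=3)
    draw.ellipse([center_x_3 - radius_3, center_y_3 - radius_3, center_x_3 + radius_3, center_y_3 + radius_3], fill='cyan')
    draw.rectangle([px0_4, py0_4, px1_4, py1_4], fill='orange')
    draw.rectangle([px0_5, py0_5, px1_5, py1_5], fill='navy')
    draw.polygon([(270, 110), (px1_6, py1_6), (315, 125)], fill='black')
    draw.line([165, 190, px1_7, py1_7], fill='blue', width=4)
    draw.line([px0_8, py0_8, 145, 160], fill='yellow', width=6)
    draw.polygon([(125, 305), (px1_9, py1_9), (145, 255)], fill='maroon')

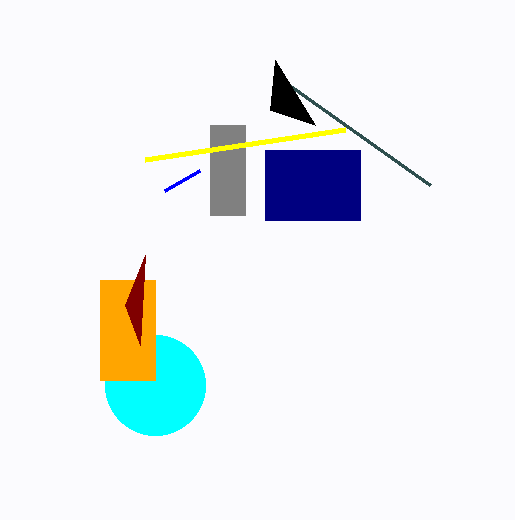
px0_1 = 210, py0_1 = 125, px1_1 = 245, py1_1 = 215, px1_2 = 430, py1_2 = 185, center_x_3 = 155, center_y_3 = 385, radius_3 = 50, px0_4 = 100, py0_4 = 280, px1_4 = 155, py1_4 = 380, px0_5 = 265, py0_5 = 150, px1_5 = 360, py1_5 = 220, px1_6 = 275, py1_6 = 60, px1_7 = 200, py1_7 = 170, px0_8 = 345, py0_8 = 130, px1_9 = 140, py1_9 = 345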